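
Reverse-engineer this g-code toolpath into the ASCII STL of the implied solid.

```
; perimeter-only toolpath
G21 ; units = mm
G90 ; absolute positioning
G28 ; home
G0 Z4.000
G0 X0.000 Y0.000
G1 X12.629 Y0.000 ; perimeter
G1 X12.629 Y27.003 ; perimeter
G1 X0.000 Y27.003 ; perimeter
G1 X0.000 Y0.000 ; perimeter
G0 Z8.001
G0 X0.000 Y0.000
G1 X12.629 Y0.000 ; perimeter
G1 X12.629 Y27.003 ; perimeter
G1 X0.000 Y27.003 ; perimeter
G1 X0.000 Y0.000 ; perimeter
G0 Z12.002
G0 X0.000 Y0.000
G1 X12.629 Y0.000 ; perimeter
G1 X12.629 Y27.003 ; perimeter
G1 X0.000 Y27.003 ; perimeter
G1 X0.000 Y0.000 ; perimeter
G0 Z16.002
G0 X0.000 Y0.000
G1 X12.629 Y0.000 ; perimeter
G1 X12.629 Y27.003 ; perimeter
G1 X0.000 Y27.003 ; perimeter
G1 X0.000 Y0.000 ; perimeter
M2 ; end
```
solid part
  facet normal 0.0000 0.0000 -1.0000
    outer loop
      vertex 12.629 27.003 0.000
      vertex 12.629 0.000 0.000
      vertex 0.000 0.000 0.000
    endloop
  endfacet
  facet normal 0.0000 0.0000 -1.0000
    outer loop
      vertex 0.000 27.003 0.000
      vertex 12.629 27.003 0.000
      vertex 0.000 0.000 0.000
    endloop
  endfacet
  facet normal 0.0000 0.0000 1.0000
    outer loop
      vertex 0.000 0.000 16.002
      vertex 12.629 0.000 16.002
      vertex 12.629 27.003 16.002
    endloop
  endfacet
  facet normal 0.0000 0.0000 1.0000
    outer loop
      vertex 0.000 0.000 16.002
      vertex 12.629 27.003 16.002
      vertex 0.000 27.003 16.002
    endloop
  endfacet
  facet normal 0.0000 -1.0000 0.0000
    outer loop
      vertex 0.000 0.000 0.000
      vertex 12.629 0.000 0.000
      vertex 12.629 0.000 16.002
    endloop
  endfacet
  facet normal 0.0000 -1.0000 0.0000
    outer loop
      vertex 0.000 0.000 0.000
      vertex 12.629 0.000 16.002
      vertex 0.000 0.000 16.002
    endloop
  endfacet
  facet normal 0.0000 1.0000 0.0000
    outer loop
      vertex 12.629 27.003 16.002
      vertex 12.629 27.003 0.000
      vertex 0.000 27.003 0.000
    endloop
  endfacet
  facet normal 0.0000 1.0000 0.0000
    outer loop
      vertex 0.000 27.003 16.002
      vertex 12.629 27.003 16.002
      vertex 0.000 27.003 0.000
    endloop
  endfacet
  facet normal -1.0000 0.0000 0.0000
    outer loop
      vertex 0.000 27.003 16.002
      vertex 0.000 27.003 0.000
      vertex 0.000 0.000 0.000
    endloop
  endfacet
  facet normal -1.0000 0.0000 0.0000
    outer loop
      vertex 0.000 0.000 16.002
      vertex 0.000 27.003 16.002
      vertex 0.000 0.000 0.000
    endloop
  endfacet
  facet normal 1.0000 0.0000 0.0000
    outer loop
      vertex 12.629 0.000 0.000
      vertex 12.629 27.003 0.000
      vertex 12.629 27.003 16.002
    endloop
  endfacet
  facet normal 1.0000 0.0000 0.0000
    outer loop
      vertex 12.629 0.000 0.000
      vertex 12.629 27.003 16.002
      vertex 12.629 0.000 16.002
    endloop
  endfacet
endsolid part

The G0 Z moves step by Δz≈4.000 mm. Every layer's G1 loop is the same polygon, so the solid is a straight extrusion of it from z=0 to z≈16. Closing with flat bottom and top caps and triangulating gives 12 facets — a rectangular box, roughly 12.6 × 27 mm footprint and 16 mm tall.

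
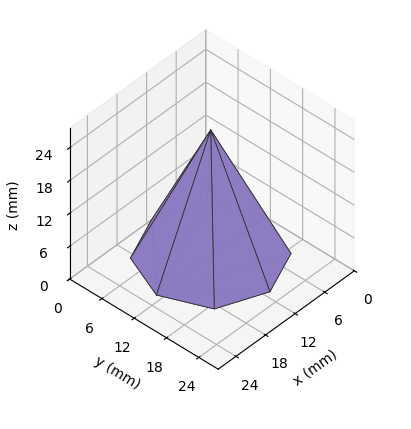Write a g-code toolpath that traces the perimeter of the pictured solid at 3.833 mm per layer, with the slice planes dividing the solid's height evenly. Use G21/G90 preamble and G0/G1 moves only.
Reading the render: the shape is a regular 8-sided pyramid, base circumscribed radius ≈ 11 mm, apex at z ≈ 23 mm (dimensions read to the nearest mm from the axis ticks). For the g-code, the solid's height is divided into equal slices at the stated Δz and each level perimeter traced with G1 moves after a G0 lift.

; perimeter-only toolpath
G21 ; units = mm
G90 ; absolute positioning
G28 ; home
; layer 1
G0 Z3.833
G0 X20.167 Y11.000
G1 X17.482 Y17.482
G1 X11.000 Y20.167
G1 X4.518 Y17.482
G1 X1.833 Y11.000
G1 X4.518 Y4.518
G1 X11.000 Y1.833
G1 X17.482 Y4.518
G1 X20.167 Y11.000
; layer 2
G0 Z7.667
G0 X18.333 Y11.000
G1 X16.185 Y16.185
G1 X11.000 Y18.333
G1 X5.815 Y16.185
G1 X3.667 Y11.000
G1 X5.815 Y5.815
G1 X11.000 Y3.667
G1 X16.185 Y5.815
G1 X18.333 Y11.000
; layer 3
G0 Z11.500
G0 X16.500 Y11.000
G1 X14.889 Y14.889
G1 X11.000 Y16.500
G1 X7.111 Y14.889
G1 X5.500 Y11.000
G1 X7.111 Y7.111
G1 X11.000 Y5.500
G1 X14.889 Y7.111
G1 X16.500 Y11.000
; layer 4
G0 Z15.333
G0 X14.667 Y11.000
G1 X13.593 Y13.593
G1 X11.000 Y14.667
G1 X8.407 Y13.593
G1 X7.333 Y11.000
G1 X8.407 Y8.407
G1 X11.000 Y7.333
G1 X13.593 Y8.407
G1 X14.667 Y11.000
; layer 5
G0 Z19.167
G0 X12.833 Y11.000
G1 X12.296 Y12.296
G1 X11.000 Y12.833
G1 X9.704 Y12.296
G1 X9.167 Y11.000
G1 X9.704 Y9.704
G1 X11.000 Y9.167
G1 X12.296 Y9.704
G1 X12.833 Y11.000
M2 ; end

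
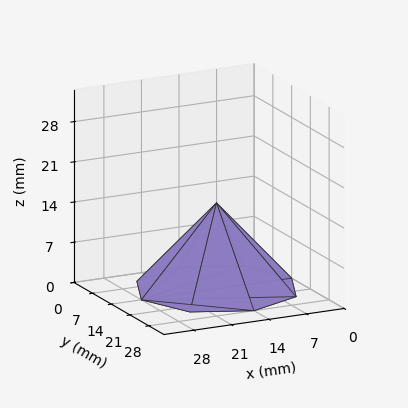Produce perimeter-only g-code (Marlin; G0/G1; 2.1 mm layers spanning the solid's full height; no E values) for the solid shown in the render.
Reading the render: the shape is a regular 8-sided pyramid, base circumscribed radius ≈ 14 mm, apex at z ≈ 15 mm (dimensions read to the nearest mm from the axis ticks). For the g-code, the solid's height is divided into equal slices at the stated Δz and each level perimeter traced with G1 moves after a G0 lift.

; perimeter-only toolpath
G21 ; units = mm
G90 ; absolute positioning
G28 ; home
; layer 1
G0 Z2.1
G0 X26.0 Y14.0
G1 X22.5 Y22.5
G1 X14.0 Y26.0
G1 X5.5 Y22.5
G1 X2.0 Y14.0
G1 X5.5 Y5.5
G1 X14.0 Y2.0
G1 X22.5 Y5.5
G1 X26.0 Y14.0
; layer 2
G0 Z4.3
G0 X24.0 Y14.0
G1 X21.1 Y21.1
G1 X14.0 Y24.0
G1 X6.9 Y21.1
G1 X4.0 Y14.0
G1 X6.9 Y6.9
G1 X14.0 Y4.0
G1 X21.1 Y6.9
G1 X24.0 Y14.0
; layer 3
G0 Z6.4
G0 X22.0 Y14.0
G1 X19.7 Y19.7
G1 X14.0 Y22.0
G1 X8.3 Y19.7
G1 X6.0 Y14.0
G1 X8.3 Y8.3
G1 X14.0 Y6.0
G1 X19.7 Y8.3
G1 X22.0 Y14.0
; layer 4
G0 Z8.6
G0 X20.0 Y14.0
G1 X18.2 Y18.2
G1 X14.0 Y20.0
G1 X9.8 Y18.2
G1 X8.0 Y14.0
G1 X9.8 Y9.8
G1 X14.0 Y8.0
G1 X18.2 Y9.8
G1 X20.0 Y14.0
; layer 5
G0 Z10.7
G0 X18.0 Y14.0
G1 X16.8 Y16.8
G1 X14.0 Y18.0
G1 X11.2 Y16.8
G1 X10.0 Y14.0
G1 X11.2 Y11.2
G1 X14.0 Y10.0
G1 X16.8 Y11.2
G1 X18.0 Y14.0
; layer 6
G0 Z12.9
G0 X16.0 Y14.0
G1 X15.4 Y15.4
G1 X14.0 Y16.0
G1 X12.6 Y15.4
G1 X12.0 Y14.0
G1 X12.6 Y12.6
G1 X14.0 Y12.0
G1 X15.4 Y12.6
G1 X16.0 Y14.0
M2 ; end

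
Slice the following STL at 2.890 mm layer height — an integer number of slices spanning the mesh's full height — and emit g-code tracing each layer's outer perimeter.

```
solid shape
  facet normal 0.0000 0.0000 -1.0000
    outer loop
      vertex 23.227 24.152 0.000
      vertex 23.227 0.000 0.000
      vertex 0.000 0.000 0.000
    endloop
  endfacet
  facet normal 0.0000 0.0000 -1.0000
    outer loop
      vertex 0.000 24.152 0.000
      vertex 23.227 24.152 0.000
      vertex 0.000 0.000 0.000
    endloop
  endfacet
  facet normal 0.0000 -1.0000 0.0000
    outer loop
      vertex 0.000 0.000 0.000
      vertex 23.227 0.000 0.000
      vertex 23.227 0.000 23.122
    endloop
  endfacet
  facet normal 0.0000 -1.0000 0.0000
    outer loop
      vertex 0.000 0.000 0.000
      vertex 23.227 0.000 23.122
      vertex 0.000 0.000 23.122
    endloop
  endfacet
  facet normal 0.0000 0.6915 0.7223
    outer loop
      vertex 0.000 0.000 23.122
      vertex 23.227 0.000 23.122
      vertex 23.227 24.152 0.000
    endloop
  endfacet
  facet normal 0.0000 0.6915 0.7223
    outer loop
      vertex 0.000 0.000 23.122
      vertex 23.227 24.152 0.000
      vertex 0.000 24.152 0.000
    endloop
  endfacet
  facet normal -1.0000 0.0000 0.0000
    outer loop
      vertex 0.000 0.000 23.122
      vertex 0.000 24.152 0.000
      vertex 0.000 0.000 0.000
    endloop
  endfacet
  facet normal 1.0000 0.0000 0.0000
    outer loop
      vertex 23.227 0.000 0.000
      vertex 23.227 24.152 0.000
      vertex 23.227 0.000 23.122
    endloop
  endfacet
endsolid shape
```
; perimeter-only toolpath
G21 ; units = mm
G90 ; absolute positioning
G28 ; home
; layer 1
G0 Z2.890
G0 X0.000 Y0.000
G1 X23.227 Y0.000
G1 X23.227 Y21.133
G1 X0.000 Y21.133
G1 X0.000 Y0.000
; layer 2
G0 Z5.780
G0 X0.000 Y0.000
G1 X23.227 Y0.000
G1 X23.227 Y18.114
G1 X0.000 Y18.114
G1 X0.000 Y0.000
; layer 3
G0 Z8.671
G0 X0.000 Y0.000
G1 X23.227 Y0.000
G1 X23.227 Y15.095
G1 X0.000 Y15.095
G1 X0.000 Y0.000
; layer 4
G0 Z11.561
G0 X0.000 Y0.000
G1 X23.227 Y0.000
G1 X23.227 Y12.076
G1 X0.000 Y12.076
G1 X0.000 Y0.000
; layer 5
G0 Z14.451
G0 X0.000 Y0.000
G1 X23.227 Y0.000
G1 X23.227 Y9.057
G1 X0.000 Y9.057
G1 X0.000 Y0.000
; layer 6
G0 Z17.341
G0 X0.000 Y0.000
G1 X23.227 Y0.000
G1 X23.227 Y6.038
G1 X0.000 Y6.038
G1 X0.000 Y0.000
; layer 7
G0 Z20.232
G0 X0.000 Y0.000
G1 X23.227 Y0.000
G1 X23.227 Y3.019
G1 X0.000 Y3.019
G1 X0.000 Y0.000
M2 ; end

The solid is a wedge (ramp): 23.2 × 24.2 mm base, rising to 23.1 mm along the y=0 edge and sloping linearly to z=0 at y=24.2. Slicing at Δz = 2.890 mm — 8 equal slices spanning the solid's height, so layer i sits at z = i·h/8 — gives 7 non-empty perimeters. Each is a 4-segment closed polygon; G0 lifts to the layer z and rapids to the start vertex, then G1 traces the edges. The cross-section shrinks linearly with z (the slice at the apex is degenerate and omitted).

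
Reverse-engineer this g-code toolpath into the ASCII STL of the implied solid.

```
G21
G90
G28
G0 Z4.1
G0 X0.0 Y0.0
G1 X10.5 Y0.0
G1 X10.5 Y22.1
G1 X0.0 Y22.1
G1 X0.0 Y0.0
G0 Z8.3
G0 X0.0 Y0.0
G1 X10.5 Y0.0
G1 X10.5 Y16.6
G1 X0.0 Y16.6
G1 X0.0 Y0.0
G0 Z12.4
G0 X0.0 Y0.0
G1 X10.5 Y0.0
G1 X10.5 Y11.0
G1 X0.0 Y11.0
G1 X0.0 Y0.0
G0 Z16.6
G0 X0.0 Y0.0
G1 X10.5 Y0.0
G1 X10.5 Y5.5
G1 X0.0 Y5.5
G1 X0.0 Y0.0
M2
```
solid part
  facet normal 0.0000 0.0000 -1.0000
    outer loop
      vertex 10.5 27.6 0.0
      vertex 10.5 0.0 0.0
      vertex 0.0 0.0 0.0
    endloop
  endfacet
  facet normal 0.0000 0.0000 -1.0000
    outer loop
      vertex 0.0 27.6 0.0
      vertex 10.5 27.6 0.0
      vertex 0.0 0.0 0.0
    endloop
  endfacet
  facet normal 0.0000 -1.0000 0.0000
    outer loop
      vertex 0.0 0.0 0.0
      vertex 10.5 0.0 0.0
      vertex 10.5 0.0 20.7
    endloop
  endfacet
  facet normal 0.0000 -1.0000 0.0000
    outer loop
      vertex 0.0 0.0 0.0
      vertex 10.5 0.0 20.7
      vertex 0.0 0.0 20.7
    endloop
  endfacet
  facet normal 0.0000 0.6000 0.8000
    outer loop
      vertex 0.0 0.0 20.7
      vertex 10.5 0.0 20.7
      vertex 10.5 27.6 0.0
    endloop
  endfacet
  facet normal 0.0000 0.6000 0.8000
    outer loop
      vertex 0.0 0.0 20.7
      vertex 10.5 27.6 0.0
      vertex 0.0 27.6 0.0
    endloop
  endfacet
  facet normal -1.0000 0.0000 0.0000
    outer loop
      vertex 0.0 0.0 20.7
      vertex 0.0 27.6 0.0
      vertex 0.0 0.0 0.0
    endloop
  endfacet
  facet normal 1.0000 0.0000 0.0000
    outer loop
      vertex 10.5 0.0 0.0
      vertex 10.5 27.6 0.0
      vertex 10.5 0.0 20.7
    endloop
  endfacet
endsolid part

The G0 Z moves step by Δz≈4.1 mm. The G1 loops shrink linearly with z, so the solid tapers from its base footprint up to z≈20.7. Closing with a flat bottom cap and the tapered top and triangulating gives 8 facets — a wedge (ramp): 10.5 × 27.6 mm base, rising to 20.7 mm along the y=0 edge and sloping linearly to z=0 at y=27.6.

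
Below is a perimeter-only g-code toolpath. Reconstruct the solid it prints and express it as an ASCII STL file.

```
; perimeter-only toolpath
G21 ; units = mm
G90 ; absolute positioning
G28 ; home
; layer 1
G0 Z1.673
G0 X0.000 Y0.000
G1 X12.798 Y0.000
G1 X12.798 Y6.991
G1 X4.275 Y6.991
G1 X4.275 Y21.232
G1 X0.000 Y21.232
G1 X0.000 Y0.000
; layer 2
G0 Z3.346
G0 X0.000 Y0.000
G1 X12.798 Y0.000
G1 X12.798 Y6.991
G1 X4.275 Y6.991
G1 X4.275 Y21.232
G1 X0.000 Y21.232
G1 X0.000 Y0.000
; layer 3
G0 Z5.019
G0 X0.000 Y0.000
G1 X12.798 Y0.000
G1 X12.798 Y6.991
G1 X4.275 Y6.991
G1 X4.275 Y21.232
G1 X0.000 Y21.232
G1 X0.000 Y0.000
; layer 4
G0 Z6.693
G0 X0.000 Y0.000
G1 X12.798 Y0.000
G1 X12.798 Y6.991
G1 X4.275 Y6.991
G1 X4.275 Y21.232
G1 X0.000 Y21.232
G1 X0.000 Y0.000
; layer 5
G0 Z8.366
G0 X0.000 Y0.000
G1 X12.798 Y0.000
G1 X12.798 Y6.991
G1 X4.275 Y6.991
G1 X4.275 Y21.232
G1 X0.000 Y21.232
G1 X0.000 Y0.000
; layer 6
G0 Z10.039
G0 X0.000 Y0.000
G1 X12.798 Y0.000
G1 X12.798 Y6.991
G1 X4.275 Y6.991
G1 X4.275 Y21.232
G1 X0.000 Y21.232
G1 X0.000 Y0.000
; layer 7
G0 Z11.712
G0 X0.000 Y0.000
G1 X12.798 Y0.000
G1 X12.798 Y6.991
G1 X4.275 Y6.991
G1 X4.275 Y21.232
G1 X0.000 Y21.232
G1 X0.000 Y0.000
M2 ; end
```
solid part
  facet normal 0.0000 0.0000 -1.0000
    outer loop
      vertex 12.798 6.991 0.000
      vertex 12.798 0.000 0.000
      vertex 0.000 0.000 0.000
    endloop
  endfacet
  facet normal 0.0000 0.0000 -1.0000
    outer loop
      vertex 4.275 6.991 0.000
      vertex 12.798 6.991 0.000
      vertex 0.000 0.000 0.000
    endloop
  endfacet
  facet normal 0.0000 0.0000 -1.0000
    outer loop
      vertex 4.275 21.232 0.000
      vertex 4.275 6.991 0.000
      vertex 0.000 0.000 0.000
    endloop
  endfacet
  facet normal 0.0000 0.0000 -1.0000
    outer loop
      vertex 0.000 21.232 0.000
      vertex 4.275 21.232 0.000
      vertex 0.000 0.000 0.000
    endloop
  endfacet
  facet normal 0.0000 0.0000 1.0000
    outer loop
      vertex 0.000 0.000 11.712
      vertex 12.798 0.000 11.712
      vertex 12.798 6.991 11.712
    endloop
  endfacet
  facet normal 0.0000 0.0000 1.0000
    outer loop
      vertex 0.000 0.000 11.712
      vertex 12.798 6.991 11.712
      vertex 4.275 6.991 11.712
    endloop
  endfacet
  facet normal 0.0000 0.0000 1.0000
    outer loop
      vertex 0.000 0.000 11.712
      vertex 4.275 6.991 11.712
      vertex 4.275 21.232 11.712
    endloop
  endfacet
  facet normal 0.0000 0.0000 1.0000
    outer loop
      vertex 0.000 0.000 11.712
      vertex 4.275 21.232 11.712
      vertex 0.000 21.232 11.712
    endloop
  endfacet
  facet normal 0.0000 -1.0000 0.0000
    outer loop
      vertex 0.000 0.000 0.000
      vertex 12.798 0.000 0.000
      vertex 12.798 0.000 11.712
    endloop
  endfacet
  facet normal 0.0000 -1.0000 0.0000
    outer loop
      vertex 0.000 0.000 0.000
      vertex 12.798 0.000 11.712
      vertex 0.000 0.000 11.712
    endloop
  endfacet
  facet normal 1.0000 0.0000 0.0000
    outer loop
      vertex 12.798 0.000 0.000
      vertex 12.798 6.991 0.000
      vertex 12.798 6.991 11.712
    endloop
  endfacet
  facet normal 1.0000 0.0000 0.0000
    outer loop
      vertex 12.798 0.000 0.000
      vertex 12.798 6.991 11.712
      vertex 12.798 0.000 11.712
    endloop
  endfacet
  facet normal 0.0000 1.0000 0.0000
    outer loop
      vertex 12.798 6.991 0.000
      vertex 4.275 6.991 0.000
      vertex 4.275 6.991 11.712
    endloop
  endfacet
  facet normal 0.0000 1.0000 0.0000
    outer loop
      vertex 12.798 6.991 0.000
      vertex 4.275 6.991 11.712
      vertex 12.798 6.991 11.712
    endloop
  endfacet
  facet normal 1.0000 0.0000 0.0000
    outer loop
      vertex 4.275 6.991 0.000
      vertex 4.275 21.232 0.000
      vertex 4.275 21.232 11.712
    endloop
  endfacet
  facet normal 1.0000 0.0000 0.0000
    outer loop
      vertex 4.275 6.991 0.000
      vertex 4.275 21.232 11.712
      vertex 4.275 6.991 11.712
    endloop
  endfacet
  facet normal 0.0000 1.0000 0.0000
    outer loop
      vertex 4.275 21.232 0.000
      vertex 0.000 21.232 0.000
      vertex 0.000 21.232 11.712
    endloop
  endfacet
  facet normal 0.0000 1.0000 0.0000
    outer loop
      vertex 4.275 21.232 0.000
      vertex 0.000 21.232 11.712
      vertex 4.275 21.232 11.712
    endloop
  endfacet
  facet normal -1.0000 0.0000 0.0000
    outer loop
      vertex 0.000 21.232 0.000
      vertex 0.000 0.000 0.000
      vertex 0.000 0.000 11.712
    endloop
  endfacet
  facet normal -1.0000 0.0000 0.0000
    outer loop
      vertex 0.000 21.232 0.000
      vertex 0.000 0.000 11.712
      vertex 0.000 21.232 11.712
    endloop
  endfacet
endsolid part

The G0 Z moves step by Δz≈1.673 mm. Every layer's G1 loop is the same polygon, so the solid is a straight extrusion of it from z=0 to z≈11.7. Closing with flat bottom and top caps and triangulating gives 20 facets — an L-shaped prism: outer 12.8 × 21.2 mm, arm thicknesses ≈ 6.99 mm (horizontal) and 4.28 mm (vertical), extruded 11.7 mm in z.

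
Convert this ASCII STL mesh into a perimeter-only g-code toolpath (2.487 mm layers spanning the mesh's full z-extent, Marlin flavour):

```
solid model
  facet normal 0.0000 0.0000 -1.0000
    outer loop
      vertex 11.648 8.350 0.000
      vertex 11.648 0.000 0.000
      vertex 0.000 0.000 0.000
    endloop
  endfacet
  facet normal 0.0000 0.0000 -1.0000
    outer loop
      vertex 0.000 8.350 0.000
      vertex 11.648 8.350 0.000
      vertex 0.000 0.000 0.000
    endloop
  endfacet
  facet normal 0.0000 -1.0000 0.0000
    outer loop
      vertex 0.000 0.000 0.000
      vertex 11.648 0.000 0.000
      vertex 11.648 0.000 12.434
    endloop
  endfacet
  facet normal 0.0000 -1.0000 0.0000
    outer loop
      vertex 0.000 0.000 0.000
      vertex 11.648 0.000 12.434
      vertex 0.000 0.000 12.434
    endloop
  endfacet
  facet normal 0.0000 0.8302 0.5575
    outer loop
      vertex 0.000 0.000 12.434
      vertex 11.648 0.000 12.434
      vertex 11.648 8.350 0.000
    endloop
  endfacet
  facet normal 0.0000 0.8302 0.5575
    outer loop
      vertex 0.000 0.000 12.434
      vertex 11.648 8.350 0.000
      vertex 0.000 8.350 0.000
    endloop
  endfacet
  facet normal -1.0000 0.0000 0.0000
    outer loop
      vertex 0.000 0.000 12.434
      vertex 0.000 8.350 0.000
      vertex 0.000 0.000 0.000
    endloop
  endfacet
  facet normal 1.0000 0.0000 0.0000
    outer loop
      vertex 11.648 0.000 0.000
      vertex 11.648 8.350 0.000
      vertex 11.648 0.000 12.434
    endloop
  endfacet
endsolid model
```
; perimeter-only toolpath
G21 ; units = mm
G90 ; absolute positioning
G28 ; home
; layer 1
G0 Z2.487
G0 X0.000 Y0.000
G1 X11.648 Y0.000
G1 X11.648 Y6.680
G1 X0.000 Y6.680
G1 X0.000 Y0.000
; layer 2
G0 Z4.974
G0 X0.000 Y0.000
G1 X11.648 Y0.000
G1 X11.648 Y5.010
G1 X0.000 Y5.010
G1 X0.000 Y0.000
; layer 3
G0 Z7.460
G0 X0.000 Y0.000
G1 X11.648 Y0.000
G1 X11.648 Y3.340
G1 X0.000 Y3.340
G1 X0.000 Y0.000
; layer 4
G0 Z9.947
G0 X0.000 Y0.000
G1 X11.648 Y0.000
G1 X11.648 Y1.670
G1 X0.000 Y1.670
G1 X0.000 Y0.000
M2 ; end

The solid is a wedge (ramp): 11.6 × 8.35 mm base, rising to 12.4 mm along the y=0 edge and sloping linearly to z=0 at y=8.35. Slicing at Δz = 2.487 mm — 5 equal slices spanning the solid's height, so layer i sits at z = i·h/5 — gives 4 non-empty perimeters. Each is a 4-segment closed polygon; G0 lifts to the layer z and rapids to the start vertex, then G1 traces the edges. The cross-section shrinks linearly with z (the slice at the apex is degenerate and omitted).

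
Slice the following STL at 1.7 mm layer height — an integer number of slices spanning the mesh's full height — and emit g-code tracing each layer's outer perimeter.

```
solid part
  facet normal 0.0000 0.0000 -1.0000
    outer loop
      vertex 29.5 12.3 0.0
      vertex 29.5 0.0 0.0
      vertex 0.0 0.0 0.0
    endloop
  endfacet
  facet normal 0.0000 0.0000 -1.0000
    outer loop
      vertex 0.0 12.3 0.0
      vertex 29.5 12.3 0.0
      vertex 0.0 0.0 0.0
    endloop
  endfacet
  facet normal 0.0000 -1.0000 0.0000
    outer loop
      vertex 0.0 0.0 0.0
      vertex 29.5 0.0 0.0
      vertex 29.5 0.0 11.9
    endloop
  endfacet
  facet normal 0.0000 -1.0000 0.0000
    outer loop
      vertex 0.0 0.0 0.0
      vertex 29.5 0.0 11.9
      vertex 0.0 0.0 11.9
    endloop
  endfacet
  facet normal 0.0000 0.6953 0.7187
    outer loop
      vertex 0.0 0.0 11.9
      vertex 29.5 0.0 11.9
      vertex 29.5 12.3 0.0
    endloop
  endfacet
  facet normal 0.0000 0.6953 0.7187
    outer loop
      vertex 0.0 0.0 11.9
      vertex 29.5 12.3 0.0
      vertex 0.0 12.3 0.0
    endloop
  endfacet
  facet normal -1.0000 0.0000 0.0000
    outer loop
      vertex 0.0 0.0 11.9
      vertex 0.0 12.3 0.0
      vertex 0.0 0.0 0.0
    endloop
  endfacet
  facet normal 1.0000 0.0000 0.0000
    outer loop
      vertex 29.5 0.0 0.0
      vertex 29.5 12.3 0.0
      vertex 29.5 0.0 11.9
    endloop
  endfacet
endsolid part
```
; perimeter-only toolpath
G21 ; units = mm
G90 ; absolute positioning
G28 ; home
; layer 1
G0 Z1.7
G0 X0.0 Y0.0
G1 X29.5 Y0.0
G1 X29.5 Y10.5
G1 X0.0 Y10.5
G1 X0.0 Y0.0
; layer 2
G0 Z3.4
G0 X0.0 Y0.0
G1 X29.5 Y0.0
G1 X29.5 Y8.8
G1 X0.0 Y8.8
G1 X0.0 Y0.0
; layer 3
G0 Z5.1
G0 X0.0 Y0.0
G1 X29.5 Y0.0
G1 X29.5 Y7.0
G1 X0.0 Y7.0
G1 X0.0 Y0.0
; layer 4
G0 Z6.8
G0 X0.0 Y0.0
G1 X29.5 Y0.0
G1 X29.5 Y5.3
G1 X0.0 Y5.3
G1 X0.0 Y0.0
; layer 5
G0 Z8.5
G0 X0.0 Y0.0
G1 X29.5 Y0.0
G1 X29.5 Y3.5
G1 X0.0 Y3.5
G1 X0.0 Y0.0
; layer 6
G0 Z10.2
G0 X0.0 Y0.0
G1 X29.5 Y0.0
G1 X29.5 Y1.8
G1 X0.0 Y1.8
G1 X0.0 Y0.0
M2 ; end

The solid is a wedge (ramp): 29.5 × 12.3 mm base, rising to 11.9 mm along the y=0 edge and sloping linearly to z=0 at y=12.3. Slicing at Δz = 1.7 mm — 7 equal slices spanning the solid's height, so layer i sits at z = i·h/7 — gives 6 non-empty perimeters. Each is a 4-segment closed polygon; G0 lifts to the layer z and rapids to the start vertex, then G1 traces the edges. The cross-section shrinks linearly with z (the slice at the apex is degenerate and omitted).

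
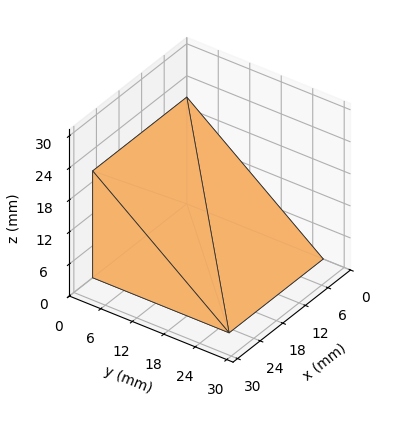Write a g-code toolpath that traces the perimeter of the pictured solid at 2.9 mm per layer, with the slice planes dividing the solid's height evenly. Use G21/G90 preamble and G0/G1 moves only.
Reading the render: the shape is a wedge (ramp): 25 × 26 mm base, rising to 20 mm along the y=0 edge and sloping linearly to z=0 at y=26 (dimensions read to the nearest mm from the axis ticks). For the g-code, the solid's height is divided into equal slices at the stated Δz and each level perimeter traced with G1 moves after a G0 lift.

; perimeter-only toolpath
G21 ; units = mm
G90 ; absolute positioning
G28 ; home
; layer 1
G0 Z2.9
G0 X0.0 Y0.0
G1 X25.0 Y0.0
G1 X25.0 Y22.3
G1 X0.0 Y22.3
G1 X0.0 Y0.0
; layer 2
G0 Z5.7
G0 X0.0 Y0.0
G1 X25.0 Y0.0
G1 X25.0 Y18.6
G1 X0.0 Y18.6
G1 X0.0 Y0.0
; layer 3
G0 Z8.6
G0 X0.0 Y0.0
G1 X25.0 Y0.0
G1 X25.0 Y14.9
G1 X0.0 Y14.9
G1 X0.0 Y0.0
; layer 4
G0 Z11.4
G0 X0.0 Y0.0
G1 X25.0 Y0.0
G1 X25.0 Y11.1
G1 X0.0 Y11.1
G1 X0.0 Y0.0
; layer 5
G0 Z14.3
G0 X0.0 Y0.0
G1 X25.0 Y0.0
G1 X25.0 Y7.4
G1 X0.0 Y7.4
G1 X0.0 Y0.0
; layer 6
G0 Z17.1
G0 X0.0 Y0.0
G1 X25.0 Y0.0
G1 X25.0 Y3.7
G1 X0.0 Y3.7
G1 X0.0 Y0.0
M2 ; end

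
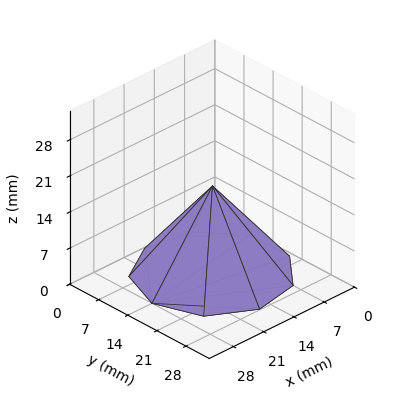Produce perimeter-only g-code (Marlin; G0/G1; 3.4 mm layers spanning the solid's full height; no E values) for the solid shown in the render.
Reading the render: the shape is a regular 9-sided pyramid, base circumscribed radius ≈ 14 mm, apex at z ≈ 17 mm (dimensions read to the nearest mm from the axis ticks). For the g-code, the solid's height is divided into equal slices at the stated Δz and each level perimeter traced with G1 moves after a G0 lift.

; perimeter-only toolpath
G21 ; units = mm
G90 ; absolute positioning
G28 ; home
; layer 1
G0 Z3.4
G0 X25.2 Y14.0
G1 X22.6 Y21.2
G1 X15.9 Y25.0
G1 X8.4 Y23.7
G1 X3.4 Y17.8
G1 X3.4 Y10.2
G1 X8.4 Y4.3
G1 X15.9 Y3.0
G1 X22.6 Y6.8
G1 X25.2 Y14.0
; layer 2
G0 Z6.8
G0 X22.4 Y14.0
G1 X20.4 Y19.4
G1 X15.4 Y22.3
G1 X9.8 Y21.3
G1 X6.1 Y16.9
G1 X6.1 Y11.1
G1 X9.8 Y6.7
G1 X15.4 Y5.7
G1 X20.4 Y8.6
G1 X22.4 Y14.0
; layer 3
G0 Z10.2
G0 X19.6 Y14.0
G1 X18.3 Y17.6
G1 X15.0 Y19.5
G1 X11.2 Y18.8
G1 X8.7 Y15.9
G1 X8.7 Y12.1
G1 X11.2 Y9.2
G1 X15.0 Y8.5
G1 X18.3 Y10.4
G1 X19.6 Y14.0
; layer 4
G0 Z13.6
G0 X16.8 Y14.0
G1 X16.1 Y15.8
G1 X14.5 Y16.8
G1 X12.6 Y16.4
G1 X11.4 Y15.0
G1 X11.4 Y13.0
G1 X12.6 Y11.6
G1 X14.5 Y11.2
G1 X16.1 Y12.2
G1 X16.8 Y14.0
M2 ; end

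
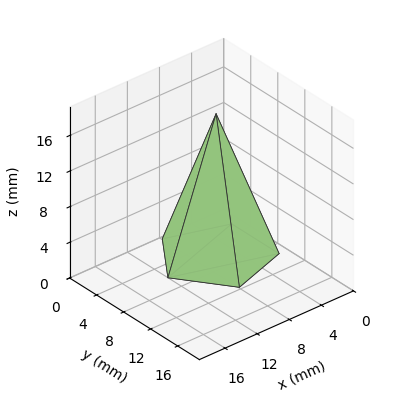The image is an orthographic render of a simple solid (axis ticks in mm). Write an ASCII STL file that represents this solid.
Reading the render: the shape is a regular 5-sided pyramid, base circumscribed radius ≈ 6 mm, apex at z ≈ 16 mm (dimensions read to the nearest mm from the axis ticks). For the STL, each face is triangulated and given an outward normal.

solid part
  facet normal 0.0000 0.0000 -1.0000
    outer loop
      vertex 1.1 9.5 0.0
      vertex 7.9 11.7 0.0
      vertex 12.0 6.0 0.0
    endloop
  endfacet
  facet normal 0.0000 0.0000 -1.0000
    outer loop
      vertex 1.1 2.5 0.0
      vertex 1.1 9.5 0.0
      vertex 12.0 6.0 0.0
    endloop
  endfacet
  facet normal 0.0000 0.0000 -1.0000
    outer loop
      vertex 7.9 0.3 0.0
      vertex 1.1 2.5 0.0
      vertex 12.0 6.0 0.0
    endloop
  endfacet
  facet normal 0.7766 0.5586 0.2912
    outer loop
      vertex 12.0 6.0 0.0
      vertex 7.9 11.7 0.0
      vertex 6.0 6.0 16.0
    endloop
  endfacet
  facet normal -0.2946 0.9107 0.2895
    outer loop
      vertex 7.9 11.7 0.0
      vertex 1.1 9.5 0.0
      vertex 6.0 6.0 16.0
    endloop
  endfacet
  facet normal -0.9562 0.0000 0.2928
    outer loop
      vertex 1.1 9.5 0.0
      vertex 1.1 2.5 0.0
      vertex 6.0 6.0 16.0
    endloop
  endfacet
  facet normal -0.2946 -0.9107 0.2895
    outer loop
      vertex 1.1 2.5 0.0
      vertex 7.9 0.3 0.0
      vertex 6.0 6.0 16.0
    endloop
  endfacet
  facet normal 0.7766 -0.5586 0.2912
    outer loop
      vertex 7.9 0.3 0.0
      vertex 12.0 6.0 0.0
      vertex 6.0 6.0 16.0
    endloop
  endfacet
endsolid part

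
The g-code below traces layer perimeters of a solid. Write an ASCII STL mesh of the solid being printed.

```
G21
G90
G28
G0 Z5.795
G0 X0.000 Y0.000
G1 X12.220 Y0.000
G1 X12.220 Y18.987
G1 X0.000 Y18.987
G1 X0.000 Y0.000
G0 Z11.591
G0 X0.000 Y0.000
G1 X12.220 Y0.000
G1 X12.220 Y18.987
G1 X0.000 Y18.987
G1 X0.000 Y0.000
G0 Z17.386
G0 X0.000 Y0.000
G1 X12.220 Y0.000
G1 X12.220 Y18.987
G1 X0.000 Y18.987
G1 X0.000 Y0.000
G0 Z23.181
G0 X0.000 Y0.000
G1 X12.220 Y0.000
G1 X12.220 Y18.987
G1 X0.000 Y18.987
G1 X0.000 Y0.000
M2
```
solid part
  facet normal 0.0000 0.0000 -1.0000
    outer loop
      vertex 12.220 18.987 0.000
      vertex 12.220 0.000 0.000
      vertex 0.000 0.000 0.000
    endloop
  endfacet
  facet normal 0.0000 0.0000 -1.0000
    outer loop
      vertex 0.000 18.987 0.000
      vertex 12.220 18.987 0.000
      vertex 0.000 0.000 0.000
    endloop
  endfacet
  facet normal 0.0000 0.0000 1.0000
    outer loop
      vertex 0.000 0.000 23.181
      vertex 12.220 0.000 23.181
      vertex 12.220 18.987 23.181
    endloop
  endfacet
  facet normal 0.0000 0.0000 1.0000
    outer loop
      vertex 0.000 0.000 23.181
      vertex 12.220 18.987 23.181
      vertex 0.000 18.987 23.181
    endloop
  endfacet
  facet normal 0.0000 -1.0000 0.0000
    outer loop
      vertex 0.000 0.000 0.000
      vertex 12.220 0.000 0.000
      vertex 12.220 0.000 23.181
    endloop
  endfacet
  facet normal 0.0000 -1.0000 0.0000
    outer loop
      vertex 0.000 0.000 0.000
      vertex 12.220 0.000 23.181
      vertex 0.000 0.000 23.181
    endloop
  endfacet
  facet normal 0.0000 1.0000 0.0000
    outer loop
      vertex 12.220 18.987 23.181
      vertex 12.220 18.987 0.000
      vertex 0.000 18.987 0.000
    endloop
  endfacet
  facet normal 0.0000 1.0000 0.0000
    outer loop
      vertex 0.000 18.987 23.181
      vertex 12.220 18.987 23.181
      vertex 0.000 18.987 0.000
    endloop
  endfacet
  facet normal -1.0000 0.0000 0.0000
    outer loop
      vertex 0.000 18.987 23.181
      vertex 0.000 18.987 0.000
      vertex 0.000 0.000 0.000
    endloop
  endfacet
  facet normal -1.0000 0.0000 0.0000
    outer loop
      vertex 0.000 0.000 23.181
      vertex 0.000 18.987 23.181
      vertex 0.000 0.000 0.000
    endloop
  endfacet
  facet normal 1.0000 0.0000 0.0000
    outer loop
      vertex 12.220 0.000 0.000
      vertex 12.220 18.987 0.000
      vertex 12.220 18.987 23.181
    endloop
  endfacet
  facet normal 1.0000 0.0000 0.0000
    outer loop
      vertex 12.220 0.000 0.000
      vertex 12.220 18.987 23.181
      vertex 12.220 0.000 23.181
    endloop
  endfacet
endsolid part

The G0 Z moves step by Δz≈5.795 mm. Every layer's G1 loop is the same polygon, so the solid is a straight extrusion of it from z=0 to z≈23.2. Closing with flat bottom and top caps and triangulating gives 12 facets — a rectangular box, roughly 12.2 × 19 mm footprint and 23.2 mm tall.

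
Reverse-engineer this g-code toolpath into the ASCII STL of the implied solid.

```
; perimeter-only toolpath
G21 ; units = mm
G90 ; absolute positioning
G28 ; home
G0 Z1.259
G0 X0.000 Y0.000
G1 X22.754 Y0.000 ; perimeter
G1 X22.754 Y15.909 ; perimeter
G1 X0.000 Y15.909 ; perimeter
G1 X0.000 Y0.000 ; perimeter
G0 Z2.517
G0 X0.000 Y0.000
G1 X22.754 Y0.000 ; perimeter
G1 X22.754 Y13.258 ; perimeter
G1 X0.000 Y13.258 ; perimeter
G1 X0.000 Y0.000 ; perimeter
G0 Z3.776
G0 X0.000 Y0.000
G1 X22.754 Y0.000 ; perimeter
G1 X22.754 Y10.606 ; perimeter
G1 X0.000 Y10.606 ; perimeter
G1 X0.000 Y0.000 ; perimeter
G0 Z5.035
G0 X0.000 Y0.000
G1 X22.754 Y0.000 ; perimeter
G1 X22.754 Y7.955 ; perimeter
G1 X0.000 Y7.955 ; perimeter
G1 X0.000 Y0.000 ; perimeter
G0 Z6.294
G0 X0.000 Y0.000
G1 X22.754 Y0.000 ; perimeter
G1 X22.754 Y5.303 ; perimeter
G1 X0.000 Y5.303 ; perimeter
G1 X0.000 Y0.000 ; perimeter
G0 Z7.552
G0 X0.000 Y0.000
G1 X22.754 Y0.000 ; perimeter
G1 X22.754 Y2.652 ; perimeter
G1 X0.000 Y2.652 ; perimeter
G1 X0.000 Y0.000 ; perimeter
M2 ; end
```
solid part
  facet normal 0.0000 0.0000 -1.0000
    outer loop
      vertex 22.754 18.561 0.000
      vertex 22.754 0.000 0.000
      vertex 0.000 0.000 0.000
    endloop
  endfacet
  facet normal 0.0000 0.0000 -1.0000
    outer loop
      vertex 0.000 18.561 0.000
      vertex 22.754 18.561 0.000
      vertex 0.000 0.000 0.000
    endloop
  endfacet
  facet normal 0.0000 -1.0000 0.0000
    outer loop
      vertex 0.000 0.000 0.000
      vertex 22.754 0.000 0.000
      vertex 22.754 0.000 8.811
    endloop
  endfacet
  facet normal 0.0000 -1.0000 0.0000
    outer loop
      vertex 0.000 0.000 0.000
      vertex 22.754 0.000 8.811
      vertex 0.000 0.000 8.811
    endloop
  endfacet
  facet normal 0.0000 0.4288 0.9034
    outer loop
      vertex 0.000 0.000 8.811
      vertex 22.754 0.000 8.811
      vertex 22.754 18.561 0.000
    endloop
  endfacet
  facet normal 0.0000 0.4288 0.9034
    outer loop
      vertex 0.000 0.000 8.811
      vertex 22.754 18.561 0.000
      vertex 0.000 18.561 0.000
    endloop
  endfacet
  facet normal -1.0000 0.0000 0.0000
    outer loop
      vertex 0.000 0.000 8.811
      vertex 0.000 18.561 0.000
      vertex 0.000 0.000 0.000
    endloop
  endfacet
  facet normal 1.0000 0.0000 0.0000
    outer loop
      vertex 22.754 0.000 0.000
      vertex 22.754 18.561 0.000
      vertex 22.754 0.000 8.811
    endloop
  endfacet
endsolid part

The G0 Z moves step by Δz≈1.259 mm. The G1 loops shrink linearly with z, so the solid tapers from its base footprint up to z≈8.81. Closing with a flat bottom cap and the tapered top and triangulating gives 8 facets — a wedge (ramp): 22.8 × 18.6 mm base, rising to 8.81 mm along the y=0 edge and sloping linearly to z=0 at y=18.6.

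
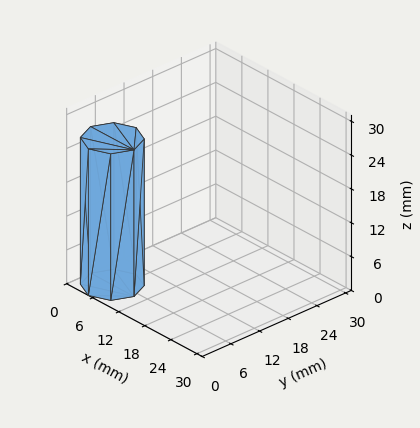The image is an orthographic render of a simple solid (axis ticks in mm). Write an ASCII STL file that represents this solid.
Reading the render: the shape is a regular 8-sided prism (a cylinder approximated with 8 flat sides), circumscribed radius ≈ 5 mm, height ≈ 26 mm (dimensions read to the nearest mm from the axis ticks). For the STL, each face is triangulated and given an outward normal.

solid part
  facet normal 0.0000 0.0000 -1.0000
    outer loop
      vertex 5.0 10.0 0.0
      vertex 8.5 8.5 0.0
      vertex 10.0 5.0 0.0
    endloop
  endfacet
  facet normal 0.0000 0.0000 -1.0000
    outer loop
      vertex 1.5 8.5 0.0
      vertex 5.0 10.0 0.0
      vertex 10.0 5.0 0.0
    endloop
  endfacet
  facet normal 0.0000 0.0000 -1.0000
    outer loop
      vertex 0.0 5.0 0.0
      vertex 1.5 8.5 0.0
      vertex 10.0 5.0 0.0
    endloop
  endfacet
  facet normal 0.0000 0.0000 -1.0000
    outer loop
      vertex 1.5 1.5 0.0
      vertex 0.0 5.0 0.0
      vertex 10.0 5.0 0.0
    endloop
  endfacet
  facet normal 0.0000 0.0000 -1.0000
    outer loop
      vertex 5.0 0.0 0.0
      vertex 1.5 1.5 0.0
      vertex 10.0 5.0 0.0
    endloop
  endfacet
  facet normal 0.0000 0.0000 -1.0000
    outer loop
      vertex 8.5 1.5 0.0
      vertex 5.0 0.0 0.0
      vertex 10.0 5.0 0.0
    endloop
  endfacet
  facet normal 0.0000 0.0000 1.0000
    outer loop
      vertex 10.0 5.0 26.0
      vertex 8.5 8.5 26.0
      vertex 5.0 10.0 26.0
    endloop
  endfacet
  facet normal 0.0000 0.0000 1.0000
    outer loop
      vertex 10.0 5.0 26.0
      vertex 5.0 10.0 26.0
      vertex 1.5 8.5 26.0
    endloop
  endfacet
  facet normal 0.0000 0.0000 1.0000
    outer loop
      vertex 10.0 5.0 26.0
      vertex 1.5 8.5 26.0
      vertex 0.0 5.0 26.0
    endloop
  endfacet
  facet normal 0.0000 0.0000 1.0000
    outer loop
      vertex 10.0 5.0 26.0
      vertex 0.0 5.0 26.0
      vertex 1.5 1.5 26.0
    endloop
  endfacet
  facet normal 0.0000 0.0000 1.0000
    outer loop
      vertex 10.0 5.0 26.0
      vertex 1.5 1.5 26.0
      vertex 5.0 0.0 26.0
    endloop
  endfacet
  facet normal 0.0000 0.0000 1.0000
    outer loop
      vertex 10.0 5.0 26.0
      vertex 5.0 0.0 26.0
      vertex 8.5 1.5 26.0
    endloop
  endfacet
  facet normal 0.9191 0.3939 0.0000
    outer loop
      vertex 10.0 5.0 0.0
      vertex 8.5 8.5 0.0
      vertex 8.5 8.5 26.0
    endloop
  endfacet
  facet normal 0.9191 0.3939 0.0000
    outer loop
      vertex 10.0 5.0 0.0
      vertex 8.5 8.5 26.0
      vertex 10.0 5.0 26.0
    endloop
  endfacet
  facet normal 0.3939 0.9191 0.0000
    outer loop
      vertex 8.5 8.5 0.0
      vertex 5.0 10.0 0.0
      vertex 5.0 10.0 26.0
    endloop
  endfacet
  facet normal 0.3939 0.9191 0.0000
    outer loop
      vertex 8.5 8.5 0.0
      vertex 5.0 10.0 26.0
      vertex 8.5 8.5 26.0
    endloop
  endfacet
  facet normal -0.3939 0.9191 0.0000
    outer loop
      vertex 5.0 10.0 0.0
      vertex 1.5 8.5 0.0
      vertex 1.5 8.5 26.0
    endloop
  endfacet
  facet normal -0.3939 0.9191 0.0000
    outer loop
      vertex 5.0 10.0 0.0
      vertex 1.5 8.5 26.0
      vertex 5.0 10.0 26.0
    endloop
  endfacet
  facet normal -0.9191 0.3939 0.0000
    outer loop
      vertex 1.5 8.5 0.0
      vertex 0.0 5.0 0.0
      vertex 0.0 5.0 26.0
    endloop
  endfacet
  facet normal -0.9191 0.3939 0.0000
    outer loop
      vertex 1.5 8.5 0.0
      vertex 0.0 5.0 26.0
      vertex 1.5 8.5 26.0
    endloop
  endfacet
  facet normal -0.9191 -0.3939 0.0000
    outer loop
      vertex 0.0 5.0 0.0
      vertex 1.5 1.5 0.0
      vertex 1.5 1.5 26.0
    endloop
  endfacet
  facet normal -0.9191 -0.3939 0.0000
    outer loop
      vertex 0.0 5.0 0.0
      vertex 1.5 1.5 26.0
      vertex 0.0 5.0 26.0
    endloop
  endfacet
  facet normal -0.3939 -0.9191 0.0000
    outer loop
      vertex 1.5 1.5 0.0
      vertex 5.0 0.0 0.0
      vertex 5.0 0.0 26.0
    endloop
  endfacet
  facet normal -0.3939 -0.9191 0.0000
    outer loop
      vertex 1.5 1.5 0.0
      vertex 5.0 0.0 26.0
      vertex 1.5 1.5 26.0
    endloop
  endfacet
  facet normal 0.3939 -0.9191 0.0000
    outer loop
      vertex 5.0 0.0 0.0
      vertex 8.5 1.5 0.0
      vertex 8.5 1.5 26.0
    endloop
  endfacet
  facet normal 0.3939 -0.9191 0.0000
    outer loop
      vertex 5.0 0.0 0.0
      vertex 8.5 1.5 26.0
      vertex 5.0 0.0 26.0
    endloop
  endfacet
  facet normal 0.9191 -0.3939 0.0000
    outer loop
      vertex 8.5 1.5 0.0
      vertex 10.0 5.0 0.0
      vertex 10.0 5.0 26.0
    endloop
  endfacet
  facet normal 0.9191 -0.3939 0.0000
    outer loop
      vertex 8.5 1.5 0.0
      vertex 10.0 5.0 26.0
      vertex 8.5 1.5 26.0
    endloop
  endfacet
endsolid part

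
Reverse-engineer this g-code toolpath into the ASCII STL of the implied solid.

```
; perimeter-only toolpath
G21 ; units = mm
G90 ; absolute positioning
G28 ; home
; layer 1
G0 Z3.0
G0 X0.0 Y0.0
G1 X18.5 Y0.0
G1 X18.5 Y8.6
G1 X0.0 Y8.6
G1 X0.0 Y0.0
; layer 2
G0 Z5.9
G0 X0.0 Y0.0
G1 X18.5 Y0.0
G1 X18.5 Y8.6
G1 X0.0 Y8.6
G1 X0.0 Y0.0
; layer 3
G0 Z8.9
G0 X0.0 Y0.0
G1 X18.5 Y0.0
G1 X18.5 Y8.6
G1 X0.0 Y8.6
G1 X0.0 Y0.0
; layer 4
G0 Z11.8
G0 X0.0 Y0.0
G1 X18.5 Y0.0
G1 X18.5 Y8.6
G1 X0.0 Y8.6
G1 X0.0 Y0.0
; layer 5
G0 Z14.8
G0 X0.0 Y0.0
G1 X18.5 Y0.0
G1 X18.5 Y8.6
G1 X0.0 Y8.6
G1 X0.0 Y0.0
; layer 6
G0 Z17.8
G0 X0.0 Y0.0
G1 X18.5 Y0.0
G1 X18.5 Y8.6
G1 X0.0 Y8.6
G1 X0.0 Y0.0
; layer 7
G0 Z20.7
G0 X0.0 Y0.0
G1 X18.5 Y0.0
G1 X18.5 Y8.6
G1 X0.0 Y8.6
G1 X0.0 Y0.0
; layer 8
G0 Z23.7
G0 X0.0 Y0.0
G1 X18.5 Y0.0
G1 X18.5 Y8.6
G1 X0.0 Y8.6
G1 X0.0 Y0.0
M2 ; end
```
solid part
  facet normal 0.0000 0.0000 -1.0000
    outer loop
      vertex 18.5 8.6 0.0
      vertex 18.5 0.0 0.0
      vertex 0.0 0.0 0.0
    endloop
  endfacet
  facet normal 0.0000 0.0000 -1.0000
    outer loop
      vertex 0.0 8.6 0.0
      vertex 18.5 8.6 0.0
      vertex 0.0 0.0 0.0
    endloop
  endfacet
  facet normal 0.0000 0.0000 1.0000
    outer loop
      vertex 0.0 0.0 23.7
      vertex 18.5 0.0 23.7
      vertex 18.5 8.6 23.7
    endloop
  endfacet
  facet normal 0.0000 0.0000 1.0000
    outer loop
      vertex 0.0 0.0 23.7
      vertex 18.5 8.6 23.7
      vertex 0.0 8.6 23.7
    endloop
  endfacet
  facet normal 0.0000 -1.0000 0.0000
    outer loop
      vertex 0.0 0.0 0.0
      vertex 18.5 0.0 0.0
      vertex 18.5 0.0 23.7
    endloop
  endfacet
  facet normal 0.0000 -1.0000 0.0000
    outer loop
      vertex 0.0 0.0 0.0
      vertex 18.5 0.0 23.7
      vertex 0.0 0.0 23.7
    endloop
  endfacet
  facet normal 0.0000 1.0000 0.0000
    outer loop
      vertex 18.5 8.6 23.7
      vertex 18.5 8.6 0.0
      vertex 0.0 8.6 0.0
    endloop
  endfacet
  facet normal 0.0000 1.0000 0.0000
    outer loop
      vertex 0.0 8.6 23.7
      vertex 18.5 8.6 23.7
      vertex 0.0 8.6 0.0
    endloop
  endfacet
  facet normal -1.0000 0.0000 0.0000
    outer loop
      vertex 0.0 8.6 23.7
      vertex 0.0 8.6 0.0
      vertex 0.0 0.0 0.0
    endloop
  endfacet
  facet normal -1.0000 0.0000 0.0000
    outer loop
      vertex 0.0 0.0 23.7
      vertex 0.0 8.6 23.7
      vertex 0.0 0.0 0.0
    endloop
  endfacet
  facet normal 1.0000 0.0000 0.0000
    outer loop
      vertex 18.5 0.0 0.0
      vertex 18.5 8.6 0.0
      vertex 18.5 8.6 23.7
    endloop
  endfacet
  facet normal 1.0000 0.0000 0.0000
    outer loop
      vertex 18.5 0.0 0.0
      vertex 18.5 8.6 23.7
      vertex 18.5 0.0 23.7
    endloop
  endfacet
endsolid part

The G0 Z moves step by Δz≈3.0 mm. Every layer's G1 loop is the same polygon, so the solid is a straight extrusion of it from z=0 to z≈23.7. Closing with flat bottom and top caps and triangulating gives 12 facets — a rectangular box, roughly 18.5 × 8.6 mm footprint and 23.7 mm tall.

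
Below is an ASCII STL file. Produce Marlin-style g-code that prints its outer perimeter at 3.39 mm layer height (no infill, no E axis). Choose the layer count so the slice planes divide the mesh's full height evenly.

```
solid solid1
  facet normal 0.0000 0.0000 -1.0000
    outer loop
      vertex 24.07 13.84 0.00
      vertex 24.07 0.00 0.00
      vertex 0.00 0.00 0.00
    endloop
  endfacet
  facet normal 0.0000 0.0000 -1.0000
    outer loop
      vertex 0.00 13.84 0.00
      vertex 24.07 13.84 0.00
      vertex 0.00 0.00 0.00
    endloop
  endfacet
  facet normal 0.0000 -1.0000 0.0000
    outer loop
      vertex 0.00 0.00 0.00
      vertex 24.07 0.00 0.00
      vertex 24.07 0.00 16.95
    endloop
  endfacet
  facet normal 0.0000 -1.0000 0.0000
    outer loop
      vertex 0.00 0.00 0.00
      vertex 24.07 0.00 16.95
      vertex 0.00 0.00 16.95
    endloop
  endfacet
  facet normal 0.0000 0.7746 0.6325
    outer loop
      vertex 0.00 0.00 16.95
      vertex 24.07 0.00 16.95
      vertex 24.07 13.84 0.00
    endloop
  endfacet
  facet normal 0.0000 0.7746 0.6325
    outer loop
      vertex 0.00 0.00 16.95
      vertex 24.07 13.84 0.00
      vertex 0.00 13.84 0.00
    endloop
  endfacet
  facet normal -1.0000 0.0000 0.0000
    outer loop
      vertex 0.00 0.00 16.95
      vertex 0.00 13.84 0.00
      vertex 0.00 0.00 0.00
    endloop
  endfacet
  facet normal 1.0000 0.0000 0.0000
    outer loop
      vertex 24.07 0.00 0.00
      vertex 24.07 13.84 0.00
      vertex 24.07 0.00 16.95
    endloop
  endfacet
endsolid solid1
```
; perimeter-only toolpath
G21 ; units = mm
G90 ; absolute positioning
G28 ; home
; layer 1
G0 Z3.39
G0 X0.00 Y0.00
G1 X24.07 Y0.00
G1 X24.07 Y11.07
G1 X0.00 Y11.07
G1 X0.00 Y0.00
; layer 2
G0 Z6.78
G0 X0.00 Y0.00
G1 X24.07 Y0.00
G1 X24.07 Y8.30
G1 X0.00 Y8.30
G1 X0.00 Y0.00
; layer 3
G0 Z10.17
G0 X0.00 Y0.00
G1 X24.07 Y0.00
G1 X24.07 Y5.54
G1 X0.00 Y5.54
G1 X0.00 Y0.00
; layer 4
G0 Z13.56
G0 X0.00 Y0.00
G1 X24.07 Y0.00
G1 X24.07 Y2.77
G1 X0.00 Y2.77
G1 X0.00 Y0.00
M2 ; end

The solid is a wedge (ramp): 24.1 × 13.8 mm base, rising to 16.9 mm along the y=0 edge and sloping linearly to z=0 at y=13.8. Slicing at Δz = 3.39 mm — 5 equal slices spanning the solid's height, so layer i sits at z = i·h/5 — gives 4 non-empty perimeters. Each is a 4-segment closed polygon; G0 lifts to the layer z and rapids to the start vertex, then G1 traces the edges. The cross-section shrinks linearly with z (the slice at the apex is degenerate and omitted).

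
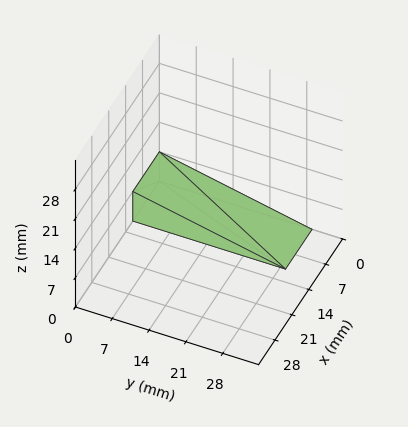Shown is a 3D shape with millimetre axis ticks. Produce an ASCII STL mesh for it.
Reading the render: the shape is a wedge (ramp): 11 × 29 mm base, rising to 7 mm along the y=0 edge and sloping linearly to z=0 at y=29 (dimensions read to the nearest mm from the axis ticks). For the STL, each face is triangulated and given an outward normal.

solid part
  facet normal 0.0000 0.0000 -1.0000
    outer loop
      vertex 11.0 29.0 0.0
      vertex 11.0 0.0 0.0
      vertex 0.0 0.0 0.0
    endloop
  endfacet
  facet normal 0.0000 0.0000 -1.0000
    outer loop
      vertex 0.0 29.0 0.0
      vertex 11.0 29.0 0.0
      vertex 0.0 0.0 0.0
    endloop
  endfacet
  facet normal 0.0000 -1.0000 0.0000
    outer loop
      vertex 0.0 0.0 0.0
      vertex 11.0 0.0 0.0
      vertex 11.0 0.0 7.0
    endloop
  endfacet
  facet normal 0.0000 -1.0000 0.0000
    outer loop
      vertex 0.0 0.0 0.0
      vertex 11.0 0.0 7.0
      vertex 0.0 0.0 7.0
    endloop
  endfacet
  facet normal 0.0000 0.2346 0.9721
    outer loop
      vertex 0.0 0.0 7.0
      vertex 11.0 0.0 7.0
      vertex 11.0 29.0 0.0
    endloop
  endfacet
  facet normal 0.0000 0.2346 0.9721
    outer loop
      vertex 0.0 0.0 7.0
      vertex 11.0 29.0 0.0
      vertex 0.0 29.0 0.0
    endloop
  endfacet
  facet normal -1.0000 0.0000 0.0000
    outer loop
      vertex 0.0 0.0 7.0
      vertex 0.0 29.0 0.0
      vertex 0.0 0.0 0.0
    endloop
  endfacet
  facet normal 1.0000 0.0000 0.0000
    outer loop
      vertex 11.0 0.0 0.0
      vertex 11.0 29.0 0.0
      vertex 11.0 0.0 7.0
    endloop
  endfacet
endsolid part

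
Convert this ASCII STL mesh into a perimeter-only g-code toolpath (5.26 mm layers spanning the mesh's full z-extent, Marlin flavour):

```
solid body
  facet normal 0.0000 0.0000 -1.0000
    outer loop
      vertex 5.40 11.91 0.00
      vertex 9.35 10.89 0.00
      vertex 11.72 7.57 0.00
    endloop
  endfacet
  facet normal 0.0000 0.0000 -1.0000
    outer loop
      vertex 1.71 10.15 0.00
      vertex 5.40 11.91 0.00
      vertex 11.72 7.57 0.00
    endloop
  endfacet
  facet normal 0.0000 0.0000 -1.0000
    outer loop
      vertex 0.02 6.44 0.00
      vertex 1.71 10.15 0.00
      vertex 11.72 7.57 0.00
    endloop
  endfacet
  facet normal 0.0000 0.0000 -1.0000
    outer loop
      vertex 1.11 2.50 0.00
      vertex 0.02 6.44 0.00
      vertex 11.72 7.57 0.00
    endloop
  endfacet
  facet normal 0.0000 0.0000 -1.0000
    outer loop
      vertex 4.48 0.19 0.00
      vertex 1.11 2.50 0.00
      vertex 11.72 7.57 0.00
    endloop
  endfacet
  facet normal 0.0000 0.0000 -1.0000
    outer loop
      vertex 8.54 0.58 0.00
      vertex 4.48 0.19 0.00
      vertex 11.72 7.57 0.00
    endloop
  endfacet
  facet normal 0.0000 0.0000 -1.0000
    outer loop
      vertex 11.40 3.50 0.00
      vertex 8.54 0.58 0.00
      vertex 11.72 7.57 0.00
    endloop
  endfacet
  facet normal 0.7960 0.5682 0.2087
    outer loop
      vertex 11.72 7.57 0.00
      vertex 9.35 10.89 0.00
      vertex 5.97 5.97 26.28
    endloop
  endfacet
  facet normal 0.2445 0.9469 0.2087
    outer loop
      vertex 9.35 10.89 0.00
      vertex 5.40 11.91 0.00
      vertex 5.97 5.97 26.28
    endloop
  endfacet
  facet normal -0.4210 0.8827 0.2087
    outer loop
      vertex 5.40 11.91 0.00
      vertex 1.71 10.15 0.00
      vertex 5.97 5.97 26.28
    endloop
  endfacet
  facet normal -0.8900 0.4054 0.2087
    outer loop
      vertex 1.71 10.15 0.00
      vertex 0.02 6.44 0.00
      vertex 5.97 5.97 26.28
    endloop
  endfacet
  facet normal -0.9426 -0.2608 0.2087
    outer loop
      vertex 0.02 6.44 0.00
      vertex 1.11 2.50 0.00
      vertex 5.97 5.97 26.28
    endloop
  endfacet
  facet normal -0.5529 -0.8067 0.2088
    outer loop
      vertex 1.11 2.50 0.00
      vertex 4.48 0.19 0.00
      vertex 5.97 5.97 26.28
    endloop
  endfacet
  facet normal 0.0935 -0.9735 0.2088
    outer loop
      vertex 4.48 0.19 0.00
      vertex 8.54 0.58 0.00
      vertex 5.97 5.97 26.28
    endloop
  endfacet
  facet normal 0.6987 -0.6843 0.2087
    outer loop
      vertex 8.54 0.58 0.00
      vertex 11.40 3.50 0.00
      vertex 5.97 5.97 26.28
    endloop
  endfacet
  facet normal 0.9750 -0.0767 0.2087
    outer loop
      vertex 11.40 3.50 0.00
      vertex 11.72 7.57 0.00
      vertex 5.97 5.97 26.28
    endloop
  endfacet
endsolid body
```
; perimeter-only toolpath
G21 ; units = mm
G90 ; absolute positioning
G28 ; home
; layer 1
G0 Z5.26
G0 X10.57 Y7.25
G1 X8.67 Y9.91
G1 X5.51 Y10.72
G1 X2.56 Y9.31
G1 X1.21 Y6.35
G1 X2.08 Y3.19
G1 X4.78 Y1.35
G1 X8.03 Y1.66
G1 X10.31 Y3.99
G1 X10.57 Y7.25
; layer 2
G0 Z10.51
G0 X9.42 Y6.93
G1 X8.00 Y8.92
G1 X5.63 Y9.53
G1 X3.41 Y8.48
G1 X2.40 Y6.25
G1 X3.05 Y3.89
G1 X5.08 Y2.50
G1 X7.51 Y2.74
G1 X9.23 Y4.49
G1 X9.42 Y6.93
; layer 3
G0 Z15.77
G0 X8.27 Y6.61
G1 X7.32 Y7.94
G1 X5.74 Y8.35
G1 X4.27 Y7.64
G1 X3.59 Y6.16
G1 X4.03 Y4.58
G1 X5.37 Y3.66
G1 X7.00 Y3.81
G1 X8.14 Y4.98
G1 X8.27 Y6.61
; layer 4
G0 Z21.02
G0 X7.12 Y6.29
G1 X6.65 Y6.95
G1 X5.86 Y7.16
G1 X5.12 Y6.81
G1 X4.78 Y6.06
G1 X5.00 Y5.28
G1 X5.67 Y4.81
G1 X6.48 Y4.89
G1 X7.06 Y5.48
G1 X7.12 Y6.29
M2 ; end

The solid is a regular 9-sided pyramid, base circumscribed radius ≈ 5.97 mm, apex at z ≈ 26.3 mm. Slicing at Δz = 5.26 mm — 5 equal slices spanning the solid's height, so layer i sits at z = i·h/5 — gives 4 non-empty perimeters. Each is a 9-segment closed polygon; G0 lifts to the layer z and rapids to the start vertex, then G1 traces the edges. The cross-section shrinks linearly with z (the slice at the apex is degenerate and omitted).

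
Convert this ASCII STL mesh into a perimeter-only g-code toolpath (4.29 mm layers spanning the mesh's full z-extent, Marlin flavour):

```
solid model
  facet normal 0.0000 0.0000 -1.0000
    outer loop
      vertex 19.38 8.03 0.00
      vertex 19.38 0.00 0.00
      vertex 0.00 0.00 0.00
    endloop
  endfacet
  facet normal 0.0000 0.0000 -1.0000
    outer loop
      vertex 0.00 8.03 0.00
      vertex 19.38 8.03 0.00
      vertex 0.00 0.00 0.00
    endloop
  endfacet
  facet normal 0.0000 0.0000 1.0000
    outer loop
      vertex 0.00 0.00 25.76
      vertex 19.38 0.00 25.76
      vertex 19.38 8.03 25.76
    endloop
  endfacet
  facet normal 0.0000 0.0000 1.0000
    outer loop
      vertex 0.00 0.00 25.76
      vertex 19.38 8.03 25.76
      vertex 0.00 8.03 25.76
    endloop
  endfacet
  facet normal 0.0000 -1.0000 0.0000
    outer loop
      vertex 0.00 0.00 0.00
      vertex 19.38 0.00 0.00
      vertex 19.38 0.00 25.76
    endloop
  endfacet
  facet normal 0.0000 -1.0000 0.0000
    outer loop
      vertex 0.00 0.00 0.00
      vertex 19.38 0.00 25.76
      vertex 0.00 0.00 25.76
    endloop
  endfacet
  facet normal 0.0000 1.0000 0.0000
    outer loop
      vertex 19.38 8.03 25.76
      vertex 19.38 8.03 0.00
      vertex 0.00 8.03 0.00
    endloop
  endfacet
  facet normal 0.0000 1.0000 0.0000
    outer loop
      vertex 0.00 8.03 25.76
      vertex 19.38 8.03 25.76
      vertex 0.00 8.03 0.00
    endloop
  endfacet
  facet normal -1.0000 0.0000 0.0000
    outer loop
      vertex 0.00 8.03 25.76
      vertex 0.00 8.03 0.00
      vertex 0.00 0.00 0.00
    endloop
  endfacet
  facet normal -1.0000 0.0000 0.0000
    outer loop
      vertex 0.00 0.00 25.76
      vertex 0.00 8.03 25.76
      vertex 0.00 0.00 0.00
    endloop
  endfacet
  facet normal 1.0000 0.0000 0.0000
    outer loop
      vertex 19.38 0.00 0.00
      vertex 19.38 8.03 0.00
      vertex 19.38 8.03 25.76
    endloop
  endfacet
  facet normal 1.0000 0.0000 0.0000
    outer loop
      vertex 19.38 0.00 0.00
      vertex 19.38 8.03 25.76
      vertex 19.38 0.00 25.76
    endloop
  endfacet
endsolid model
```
; perimeter-only toolpath
G21 ; units = mm
G90 ; absolute positioning
G28 ; home
; layer 1
G0 Z4.29
G0 X0.00 Y0.00
G1 X19.38 Y0.00
G1 X19.38 Y8.03
G1 X0.00 Y8.03
G1 X0.00 Y0.00
; layer 2
G0 Z8.59
G0 X0.00 Y0.00
G1 X19.38 Y0.00
G1 X19.38 Y8.03
G1 X0.00 Y8.03
G1 X0.00 Y0.00
; layer 3
G0 Z12.88
G0 X0.00 Y0.00
G1 X19.38 Y0.00
G1 X19.38 Y8.03
G1 X0.00 Y8.03
G1 X0.00 Y0.00
; layer 4
G0 Z17.17
G0 X0.00 Y0.00
G1 X19.38 Y0.00
G1 X19.38 Y8.03
G1 X0.00 Y8.03
G1 X0.00 Y0.00
; layer 5
G0 Z21.47
G0 X0.00 Y0.00
G1 X19.38 Y0.00
G1 X19.38 Y8.03
G1 X0.00 Y8.03
G1 X0.00 Y0.00
; layer 6
G0 Z25.76
G0 X0.00 Y0.00
G1 X19.38 Y0.00
G1 X19.38 Y8.03
G1 X0.00 Y8.03
G1 X0.00 Y0.00
M2 ; end

The solid is a rectangular box, roughly 19.4 × 8.03 mm footprint and 25.8 mm tall. Slicing at Δz = 4.29 mm — 6 equal slices spanning the solid's height, so layer i sits at z = i·h/6 — gives 6 non-empty perimeters. Each is a 4-segment closed polygon; G0 lifts to the layer z and rapids to the start vertex, then G1 traces the edges.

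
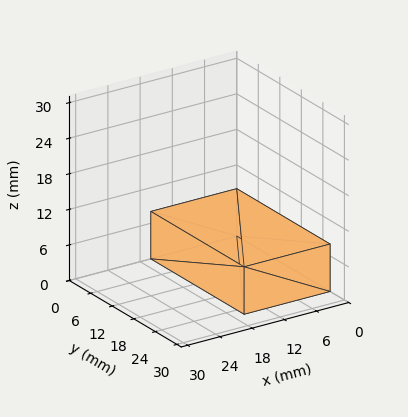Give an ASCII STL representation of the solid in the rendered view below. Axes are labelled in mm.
Reading the render: the shape is a rectangular box, roughly 16 × 26 mm footprint and 8 mm tall (dimensions read to the nearest mm from the axis ticks). For the STL, each face is triangulated and given an outward normal.

solid part
  facet normal 0.0000 0.0000 -1.0000
    outer loop
      vertex 16.000 26.000 0.000
      vertex 16.000 0.000 0.000
      vertex 0.000 0.000 0.000
    endloop
  endfacet
  facet normal 0.0000 0.0000 -1.0000
    outer loop
      vertex 0.000 26.000 0.000
      vertex 16.000 26.000 0.000
      vertex 0.000 0.000 0.000
    endloop
  endfacet
  facet normal 0.0000 0.0000 1.0000
    outer loop
      vertex 0.000 0.000 8.000
      vertex 16.000 0.000 8.000
      vertex 16.000 26.000 8.000
    endloop
  endfacet
  facet normal 0.0000 0.0000 1.0000
    outer loop
      vertex 0.000 0.000 8.000
      vertex 16.000 26.000 8.000
      vertex 0.000 26.000 8.000
    endloop
  endfacet
  facet normal 0.0000 -1.0000 0.0000
    outer loop
      vertex 0.000 0.000 0.000
      vertex 16.000 0.000 0.000
      vertex 16.000 0.000 8.000
    endloop
  endfacet
  facet normal 0.0000 -1.0000 0.0000
    outer loop
      vertex 0.000 0.000 0.000
      vertex 16.000 0.000 8.000
      vertex 0.000 0.000 8.000
    endloop
  endfacet
  facet normal 0.0000 1.0000 0.0000
    outer loop
      vertex 16.000 26.000 8.000
      vertex 16.000 26.000 0.000
      vertex 0.000 26.000 0.000
    endloop
  endfacet
  facet normal 0.0000 1.0000 0.0000
    outer loop
      vertex 0.000 26.000 8.000
      vertex 16.000 26.000 8.000
      vertex 0.000 26.000 0.000
    endloop
  endfacet
  facet normal -1.0000 0.0000 0.0000
    outer loop
      vertex 0.000 26.000 8.000
      vertex 0.000 26.000 0.000
      vertex 0.000 0.000 0.000
    endloop
  endfacet
  facet normal -1.0000 0.0000 0.0000
    outer loop
      vertex 0.000 0.000 8.000
      vertex 0.000 26.000 8.000
      vertex 0.000 0.000 0.000
    endloop
  endfacet
  facet normal 1.0000 0.0000 0.0000
    outer loop
      vertex 16.000 0.000 0.000
      vertex 16.000 26.000 0.000
      vertex 16.000 26.000 8.000
    endloop
  endfacet
  facet normal 1.0000 0.0000 0.0000
    outer loop
      vertex 16.000 0.000 0.000
      vertex 16.000 26.000 8.000
      vertex 16.000 0.000 8.000
    endloop
  endfacet
endsolid part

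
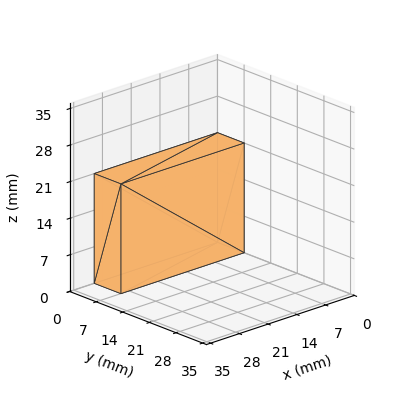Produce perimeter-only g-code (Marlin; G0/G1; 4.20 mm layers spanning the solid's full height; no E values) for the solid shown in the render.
Reading the render: the shape is a rectangular box, roughly 30 × 7 mm footprint and 21 mm tall (dimensions read to the nearest mm from the axis ticks). For the g-code, the solid's height is divided into equal slices at the stated Δz and each level perimeter traced with G1 moves after a G0 lift.

; perimeter-only toolpath
G21 ; units = mm
G90 ; absolute positioning
G28 ; home
; layer 1
G0 Z4.20
G0 X0.00 Y0.00
G1 X30.00 Y0.00
G1 X30.00 Y7.00
G1 X0.00 Y7.00
G1 X0.00 Y0.00
; layer 2
G0 Z8.40
G0 X0.00 Y0.00
G1 X30.00 Y0.00
G1 X30.00 Y7.00
G1 X0.00 Y7.00
G1 X0.00 Y0.00
; layer 3
G0 Z12.60
G0 X0.00 Y0.00
G1 X30.00 Y0.00
G1 X30.00 Y7.00
G1 X0.00 Y7.00
G1 X0.00 Y0.00
; layer 4
G0 Z16.80
G0 X0.00 Y0.00
G1 X30.00 Y0.00
G1 X30.00 Y7.00
G1 X0.00 Y7.00
G1 X0.00 Y0.00
; layer 5
G0 Z21.00
G0 X0.00 Y0.00
G1 X30.00 Y0.00
G1 X30.00 Y7.00
G1 X0.00 Y7.00
G1 X0.00 Y0.00
M2 ; end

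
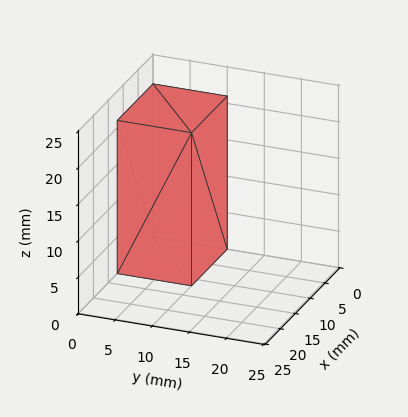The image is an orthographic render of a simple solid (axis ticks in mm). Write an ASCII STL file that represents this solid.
Reading the render: the shape is a rectangular box, roughly 12 × 10 mm footprint and 21 mm tall (dimensions read to the nearest mm from the axis ticks). For the STL, each face is triangulated and given an outward normal.

solid part
  facet normal 0.0000 0.0000 -1.0000
    outer loop
      vertex 12.0 10.0 0.0
      vertex 12.0 0.0 0.0
      vertex 0.0 0.0 0.0
    endloop
  endfacet
  facet normal 0.0000 0.0000 -1.0000
    outer loop
      vertex 0.0 10.0 0.0
      vertex 12.0 10.0 0.0
      vertex 0.0 0.0 0.0
    endloop
  endfacet
  facet normal 0.0000 0.0000 1.0000
    outer loop
      vertex 0.0 0.0 21.0
      vertex 12.0 0.0 21.0
      vertex 12.0 10.0 21.0
    endloop
  endfacet
  facet normal 0.0000 0.0000 1.0000
    outer loop
      vertex 0.0 0.0 21.0
      vertex 12.0 10.0 21.0
      vertex 0.0 10.0 21.0
    endloop
  endfacet
  facet normal 0.0000 -1.0000 0.0000
    outer loop
      vertex 0.0 0.0 0.0
      vertex 12.0 0.0 0.0
      vertex 12.0 0.0 21.0
    endloop
  endfacet
  facet normal 0.0000 -1.0000 0.0000
    outer loop
      vertex 0.0 0.0 0.0
      vertex 12.0 0.0 21.0
      vertex 0.0 0.0 21.0
    endloop
  endfacet
  facet normal 0.0000 1.0000 0.0000
    outer loop
      vertex 12.0 10.0 21.0
      vertex 12.0 10.0 0.0
      vertex 0.0 10.0 0.0
    endloop
  endfacet
  facet normal 0.0000 1.0000 0.0000
    outer loop
      vertex 0.0 10.0 21.0
      vertex 12.0 10.0 21.0
      vertex 0.0 10.0 0.0
    endloop
  endfacet
  facet normal -1.0000 0.0000 0.0000
    outer loop
      vertex 0.0 10.0 21.0
      vertex 0.0 10.0 0.0
      vertex 0.0 0.0 0.0
    endloop
  endfacet
  facet normal -1.0000 0.0000 0.0000
    outer loop
      vertex 0.0 0.0 21.0
      vertex 0.0 10.0 21.0
      vertex 0.0 0.0 0.0
    endloop
  endfacet
  facet normal 1.0000 0.0000 0.0000
    outer loop
      vertex 12.0 0.0 0.0
      vertex 12.0 10.0 0.0
      vertex 12.0 10.0 21.0
    endloop
  endfacet
  facet normal 1.0000 0.0000 0.0000
    outer loop
      vertex 12.0 0.0 0.0
      vertex 12.0 10.0 21.0
      vertex 12.0 0.0 21.0
    endloop
  endfacet
endsolid part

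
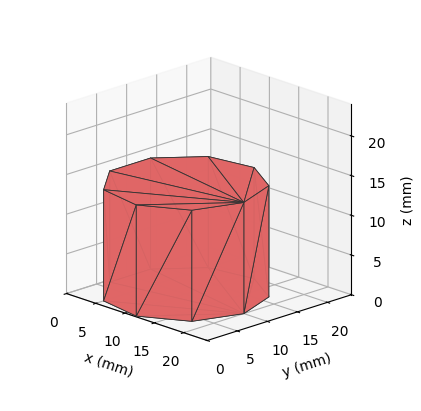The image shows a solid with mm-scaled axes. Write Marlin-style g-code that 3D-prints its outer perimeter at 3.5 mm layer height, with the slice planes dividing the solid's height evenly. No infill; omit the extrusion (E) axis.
Reading the render: the shape is a regular 9-sided prism (a cylinder approximated with 9 flat sides), circumscribed radius ≈ 10 mm, height ≈ 14 mm (dimensions read to the nearest mm from the axis ticks). For the g-code, the solid's height is divided into equal slices at the stated Δz and each level perimeter traced with G1 moves after a G0 lift.

; perimeter-only toolpath
G21 ; units = mm
G90 ; absolute positioning
G28 ; home
; layer 1
G0 Z3.5
G0 X20.0 Y10.0
G1 X17.7 Y16.4
G1 X11.7 Y19.8
G1 X5.0 Y18.7
G1 X0.6 Y13.4
G1 X0.6 Y6.6
G1 X5.0 Y1.3
G1 X11.7 Y0.2
G1 X17.7 Y3.6
G1 X20.0 Y10.0
; layer 2
G0 Z7.0
G0 X20.0 Y10.0
G1 X17.7 Y16.4
G1 X11.7 Y19.8
G1 X5.0 Y18.7
G1 X0.6 Y13.4
G1 X0.6 Y6.6
G1 X5.0 Y1.3
G1 X11.7 Y0.2
G1 X17.7 Y3.6
G1 X20.0 Y10.0
; layer 3
G0 Z10.5
G0 X20.0 Y10.0
G1 X17.7 Y16.4
G1 X11.7 Y19.8
G1 X5.0 Y18.7
G1 X0.6 Y13.4
G1 X0.6 Y6.6
G1 X5.0 Y1.3
G1 X11.7 Y0.2
G1 X17.7 Y3.6
G1 X20.0 Y10.0
; layer 4
G0 Z14.0
G0 X20.0 Y10.0
G1 X17.7 Y16.4
G1 X11.7 Y19.8
G1 X5.0 Y18.7
G1 X0.6 Y13.4
G1 X0.6 Y6.6
G1 X5.0 Y1.3
G1 X11.7 Y0.2
G1 X17.7 Y3.6
G1 X20.0 Y10.0
M2 ; end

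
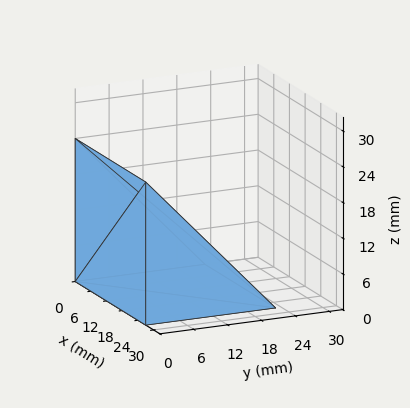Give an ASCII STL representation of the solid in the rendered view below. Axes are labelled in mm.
Reading the render: the shape is a wedge (ramp): 27 × 23 mm base, rising to 24 mm along the y=0 edge and sloping linearly to z=0 at y=23 (dimensions read to the nearest mm from the axis ticks). For the STL, each face is triangulated and given an outward normal.

solid part
  facet normal 0.0000 0.0000 -1.0000
    outer loop
      vertex 27.00 23.00 0.00
      vertex 27.00 0.00 0.00
      vertex 0.00 0.00 0.00
    endloop
  endfacet
  facet normal 0.0000 0.0000 -1.0000
    outer loop
      vertex 0.00 23.00 0.00
      vertex 27.00 23.00 0.00
      vertex 0.00 0.00 0.00
    endloop
  endfacet
  facet normal 0.0000 -1.0000 0.0000
    outer loop
      vertex 0.00 0.00 0.00
      vertex 27.00 0.00 0.00
      vertex 27.00 0.00 24.00
    endloop
  endfacet
  facet normal 0.0000 -1.0000 0.0000
    outer loop
      vertex 0.00 0.00 0.00
      vertex 27.00 0.00 24.00
      vertex 0.00 0.00 24.00
    endloop
  endfacet
  facet normal 0.0000 0.7220 0.6919
    outer loop
      vertex 0.00 0.00 24.00
      vertex 27.00 0.00 24.00
      vertex 27.00 23.00 0.00
    endloop
  endfacet
  facet normal 0.0000 0.7220 0.6919
    outer loop
      vertex 0.00 0.00 24.00
      vertex 27.00 23.00 0.00
      vertex 0.00 23.00 0.00
    endloop
  endfacet
  facet normal -1.0000 0.0000 0.0000
    outer loop
      vertex 0.00 0.00 24.00
      vertex 0.00 23.00 0.00
      vertex 0.00 0.00 0.00
    endloop
  endfacet
  facet normal 1.0000 0.0000 0.0000
    outer loop
      vertex 27.00 0.00 0.00
      vertex 27.00 23.00 0.00
      vertex 27.00 0.00 24.00
    endloop
  endfacet
endsolid part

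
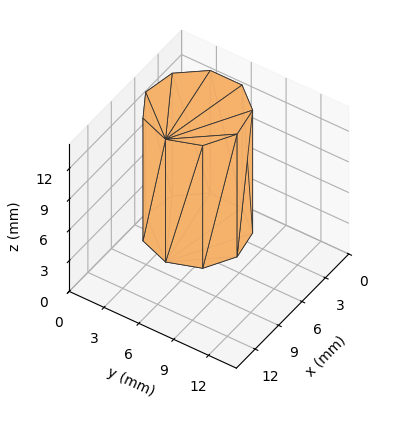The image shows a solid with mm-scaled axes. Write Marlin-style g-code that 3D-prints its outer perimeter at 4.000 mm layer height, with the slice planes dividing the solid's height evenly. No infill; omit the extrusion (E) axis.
Reading the render: the shape is a regular 9-sided prism (a cylinder approximated with 9 flat sides), circumscribed radius ≈ 4 mm, height ≈ 12 mm (dimensions read to the nearest mm from the axis ticks). For the g-code, the solid's height is divided into equal slices at the stated Δz and each level perimeter traced with G1 moves after a G0 lift.

; perimeter-only toolpath
G21 ; units = mm
G90 ; absolute positioning
G28 ; home
; layer 1
G0 Z4.000
G0 X8.000 Y4.000
G1 X7.064 Y6.571
G1 X4.695 Y7.939
G1 X2.000 Y7.464
G1 X0.241 Y5.368
G1 X0.241 Y2.632
G1 X2.000 Y0.536
G1 X4.695 Y0.061
G1 X7.064 Y1.429
G1 X8.000 Y4.000
; layer 2
G0 Z8.000
G0 X8.000 Y4.000
G1 X7.064 Y6.571
G1 X4.695 Y7.939
G1 X2.000 Y7.464
G1 X0.241 Y5.368
G1 X0.241 Y2.632
G1 X2.000 Y0.536
G1 X4.695 Y0.061
G1 X7.064 Y1.429
G1 X8.000 Y4.000
; layer 3
G0 Z12.000
G0 X8.000 Y4.000
G1 X7.064 Y6.571
G1 X4.695 Y7.939
G1 X2.000 Y7.464
G1 X0.241 Y5.368
G1 X0.241 Y2.632
G1 X2.000 Y0.536
G1 X4.695 Y0.061
G1 X7.064 Y1.429
G1 X8.000 Y4.000
M2 ; end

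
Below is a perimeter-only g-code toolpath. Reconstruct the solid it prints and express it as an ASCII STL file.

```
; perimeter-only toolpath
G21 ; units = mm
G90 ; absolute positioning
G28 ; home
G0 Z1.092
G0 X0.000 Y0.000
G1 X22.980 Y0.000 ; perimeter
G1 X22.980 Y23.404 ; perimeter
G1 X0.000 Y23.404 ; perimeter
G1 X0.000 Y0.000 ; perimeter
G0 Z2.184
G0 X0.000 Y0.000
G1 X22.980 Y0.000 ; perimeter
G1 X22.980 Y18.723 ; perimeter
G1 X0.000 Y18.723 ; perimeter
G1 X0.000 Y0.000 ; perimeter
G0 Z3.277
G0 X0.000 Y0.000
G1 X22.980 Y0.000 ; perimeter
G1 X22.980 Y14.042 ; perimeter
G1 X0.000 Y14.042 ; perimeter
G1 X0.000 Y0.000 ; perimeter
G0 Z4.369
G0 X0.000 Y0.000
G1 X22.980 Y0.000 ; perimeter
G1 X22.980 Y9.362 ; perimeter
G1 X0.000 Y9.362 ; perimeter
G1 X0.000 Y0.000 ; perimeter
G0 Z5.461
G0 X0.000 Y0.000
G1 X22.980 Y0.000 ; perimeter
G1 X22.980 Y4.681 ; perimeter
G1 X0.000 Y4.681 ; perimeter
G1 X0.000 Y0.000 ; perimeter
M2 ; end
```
solid part
  facet normal 0.0000 0.0000 -1.0000
    outer loop
      vertex 22.980 28.085 0.000
      vertex 22.980 0.000 0.000
      vertex 0.000 0.000 0.000
    endloop
  endfacet
  facet normal 0.0000 0.0000 -1.0000
    outer loop
      vertex 0.000 28.085 0.000
      vertex 22.980 28.085 0.000
      vertex 0.000 0.000 0.000
    endloop
  endfacet
  facet normal 0.0000 -1.0000 0.0000
    outer loop
      vertex 0.000 0.000 0.000
      vertex 22.980 0.000 0.000
      vertex 22.980 0.000 6.553
    endloop
  endfacet
  facet normal 0.0000 -1.0000 0.0000
    outer loop
      vertex 0.000 0.000 0.000
      vertex 22.980 0.000 6.553
      vertex 0.000 0.000 6.553
    endloop
  endfacet
  facet normal 0.0000 0.2272 0.9738
    outer loop
      vertex 0.000 0.000 6.553
      vertex 22.980 0.000 6.553
      vertex 22.980 28.085 0.000
    endloop
  endfacet
  facet normal 0.0000 0.2272 0.9738
    outer loop
      vertex 0.000 0.000 6.553
      vertex 22.980 28.085 0.000
      vertex 0.000 28.085 0.000
    endloop
  endfacet
  facet normal -1.0000 0.0000 0.0000
    outer loop
      vertex 0.000 0.000 6.553
      vertex 0.000 28.085 0.000
      vertex 0.000 0.000 0.000
    endloop
  endfacet
  facet normal 1.0000 0.0000 0.0000
    outer loop
      vertex 22.980 0.000 0.000
      vertex 22.980 28.085 0.000
      vertex 22.980 0.000 6.553
    endloop
  endfacet
endsolid part

The G0 Z moves step by Δz≈1.092 mm. The G1 loops shrink linearly with z, so the solid tapers from its base footprint up to z≈6.55. Closing with a flat bottom cap and the tapered top and triangulating gives 8 facets — a wedge (ramp): 23 × 28.1 mm base, rising to 6.55 mm along the y=0 edge and sloping linearly to z=0 at y=28.1.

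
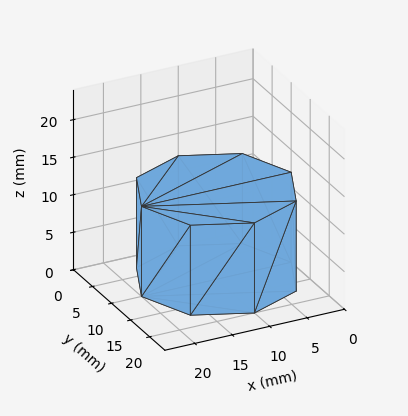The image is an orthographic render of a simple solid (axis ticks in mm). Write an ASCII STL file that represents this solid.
Reading the render: the shape is a regular 8-sided prism (a cylinder approximated with 8 flat sides), circumscribed radius ≈ 10 mm, height ≈ 12 mm (dimensions read to the nearest mm from the axis ticks). For the STL, each face is triangulated and given an outward normal.

solid part
  facet normal 0.0000 0.0000 -1.0000
    outer loop
      vertex 10.000 20.000 0.000
      vertex 17.071 17.071 0.000
      vertex 20.000 10.000 0.000
    endloop
  endfacet
  facet normal 0.0000 0.0000 -1.0000
    outer loop
      vertex 2.929 17.071 0.000
      vertex 10.000 20.000 0.000
      vertex 20.000 10.000 0.000
    endloop
  endfacet
  facet normal 0.0000 0.0000 -1.0000
    outer loop
      vertex 0.000 10.000 0.000
      vertex 2.929 17.071 0.000
      vertex 20.000 10.000 0.000
    endloop
  endfacet
  facet normal 0.0000 0.0000 -1.0000
    outer loop
      vertex 2.929 2.929 0.000
      vertex 0.000 10.000 0.000
      vertex 20.000 10.000 0.000
    endloop
  endfacet
  facet normal 0.0000 0.0000 -1.0000
    outer loop
      vertex 10.000 0.000 0.000
      vertex 2.929 2.929 0.000
      vertex 20.000 10.000 0.000
    endloop
  endfacet
  facet normal 0.0000 0.0000 -1.0000
    outer loop
      vertex 17.071 2.929 0.000
      vertex 10.000 0.000 0.000
      vertex 20.000 10.000 0.000
    endloop
  endfacet
  facet normal 0.0000 0.0000 1.0000
    outer loop
      vertex 20.000 10.000 12.000
      vertex 17.071 17.071 12.000
      vertex 10.000 20.000 12.000
    endloop
  endfacet
  facet normal 0.0000 0.0000 1.0000
    outer loop
      vertex 20.000 10.000 12.000
      vertex 10.000 20.000 12.000
      vertex 2.929 17.071 12.000
    endloop
  endfacet
  facet normal 0.0000 0.0000 1.0000
    outer loop
      vertex 20.000 10.000 12.000
      vertex 2.929 17.071 12.000
      vertex 0.000 10.000 12.000
    endloop
  endfacet
  facet normal 0.0000 0.0000 1.0000
    outer loop
      vertex 20.000 10.000 12.000
      vertex 0.000 10.000 12.000
      vertex 2.929 2.929 12.000
    endloop
  endfacet
  facet normal 0.0000 0.0000 1.0000
    outer loop
      vertex 20.000 10.000 12.000
      vertex 2.929 2.929 12.000
      vertex 10.000 0.000 12.000
    endloop
  endfacet
  facet normal 0.0000 0.0000 1.0000
    outer loop
      vertex 20.000 10.000 12.000
      vertex 10.000 0.000 12.000
      vertex 17.071 2.929 12.000
    endloop
  endfacet
  facet normal 0.9239 0.3827 0.0000
    outer loop
      vertex 20.000 10.000 0.000
      vertex 17.071 17.071 0.000
      vertex 17.071 17.071 12.000
    endloop
  endfacet
  facet normal 0.9239 0.3827 0.0000
    outer loop
      vertex 20.000 10.000 0.000
      vertex 17.071 17.071 12.000
      vertex 20.000 10.000 12.000
    endloop
  endfacet
  facet normal 0.3827 0.9239 0.0000
    outer loop
      vertex 17.071 17.071 0.000
      vertex 10.000 20.000 0.000
      vertex 10.000 20.000 12.000
    endloop
  endfacet
  facet normal 0.3827 0.9239 0.0000
    outer loop
      vertex 17.071 17.071 0.000
      vertex 10.000 20.000 12.000
      vertex 17.071 17.071 12.000
    endloop
  endfacet
  facet normal -0.3827 0.9239 0.0000
    outer loop
      vertex 10.000 20.000 0.000
      vertex 2.929 17.071 0.000
      vertex 2.929 17.071 12.000
    endloop
  endfacet
  facet normal -0.3827 0.9239 0.0000
    outer loop
      vertex 10.000 20.000 0.000
      vertex 2.929 17.071 12.000
      vertex 10.000 20.000 12.000
    endloop
  endfacet
  facet normal -0.9239 0.3827 0.0000
    outer loop
      vertex 2.929 17.071 0.000
      vertex 0.000 10.000 0.000
      vertex 0.000 10.000 12.000
    endloop
  endfacet
  facet normal -0.9239 0.3827 0.0000
    outer loop
      vertex 2.929 17.071 0.000
      vertex 0.000 10.000 12.000
      vertex 2.929 17.071 12.000
    endloop
  endfacet
  facet normal -0.9239 -0.3827 0.0000
    outer loop
      vertex 0.000 10.000 0.000
      vertex 2.929 2.929 0.000
      vertex 2.929 2.929 12.000
    endloop
  endfacet
  facet normal -0.9239 -0.3827 0.0000
    outer loop
      vertex 0.000 10.000 0.000
      vertex 2.929 2.929 12.000
      vertex 0.000 10.000 12.000
    endloop
  endfacet
  facet normal -0.3827 -0.9239 0.0000
    outer loop
      vertex 2.929 2.929 0.000
      vertex 10.000 0.000 0.000
      vertex 10.000 0.000 12.000
    endloop
  endfacet
  facet normal -0.3827 -0.9239 0.0000
    outer loop
      vertex 2.929 2.929 0.000
      vertex 10.000 0.000 12.000
      vertex 2.929 2.929 12.000
    endloop
  endfacet
  facet normal 0.3827 -0.9239 0.0000
    outer loop
      vertex 10.000 0.000 0.000
      vertex 17.071 2.929 0.000
      vertex 17.071 2.929 12.000
    endloop
  endfacet
  facet normal 0.3827 -0.9239 0.0000
    outer loop
      vertex 10.000 0.000 0.000
      vertex 17.071 2.929 12.000
      vertex 10.000 0.000 12.000
    endloop
  endfacet
  facet normal 0.9239 -0.3827 0.0000
    outer loop
      vertex 17.071 2.929 0.000
      vertex 20.000 10.000 0.000
      vertex 20.000 10.000 12.000
    endloop
  endfacet
  facet normal 0.9239 -0.3827 0.0000
    outer loop
      vertex 17.071 2.929 0.000
      vertex 20.000 10.000 12.000
      vertex 17.071 2.929 12.000
    endloop
  endfacet
endsolid part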